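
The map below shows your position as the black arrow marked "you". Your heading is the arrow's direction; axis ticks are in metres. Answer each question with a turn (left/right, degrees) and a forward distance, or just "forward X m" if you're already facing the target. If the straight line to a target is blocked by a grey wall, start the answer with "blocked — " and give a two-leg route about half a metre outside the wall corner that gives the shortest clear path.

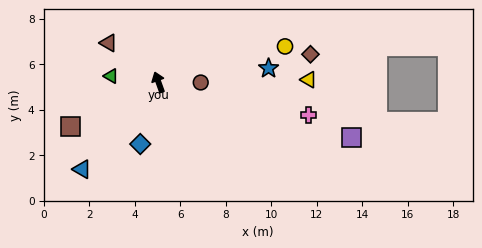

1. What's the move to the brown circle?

turn right 110°, forward 1.9 m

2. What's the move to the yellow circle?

turn right 94°, forward 5.8 m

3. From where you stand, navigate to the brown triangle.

turn left 32°, forward 2.8 m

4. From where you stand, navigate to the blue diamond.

turn left 144°, forward 2.8 m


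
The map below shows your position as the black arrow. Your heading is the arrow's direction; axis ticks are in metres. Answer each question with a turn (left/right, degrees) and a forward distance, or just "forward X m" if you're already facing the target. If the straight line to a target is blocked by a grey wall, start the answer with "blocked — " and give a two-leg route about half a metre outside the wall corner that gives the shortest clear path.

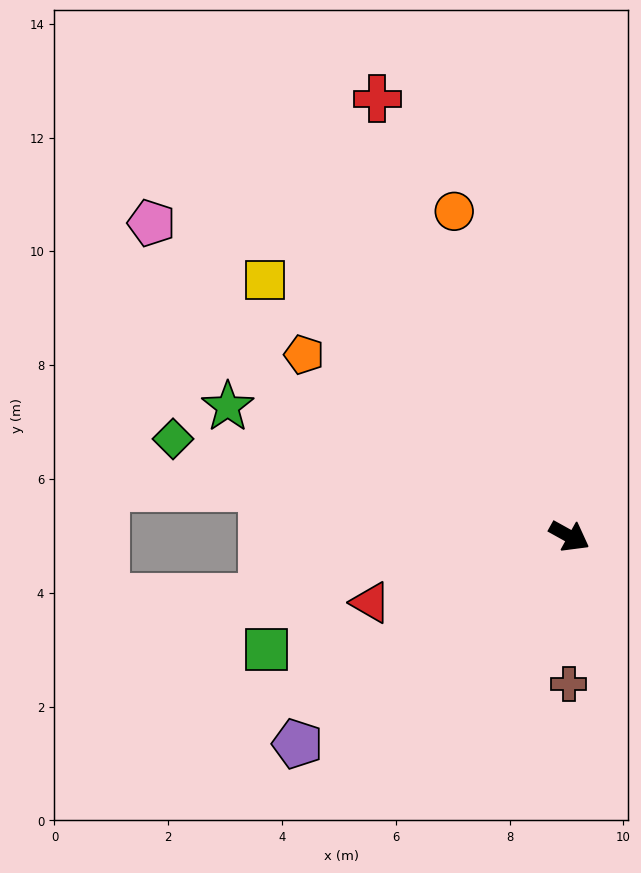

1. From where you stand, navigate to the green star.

turn right 172°, forward 6.4 m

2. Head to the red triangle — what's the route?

turn right 133°, forward 3.7 m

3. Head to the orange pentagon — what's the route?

turn left 175°, forward 5.7 m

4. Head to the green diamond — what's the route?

turn right 165°, forward 7.2 m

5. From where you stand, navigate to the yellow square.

turn left 169°, forward 7.0 m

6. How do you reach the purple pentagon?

turn right 114°, forward 6.0 m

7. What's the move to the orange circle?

turn left 139°, forward 6.1 m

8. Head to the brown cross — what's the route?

turn right 61°, forward 2.6 m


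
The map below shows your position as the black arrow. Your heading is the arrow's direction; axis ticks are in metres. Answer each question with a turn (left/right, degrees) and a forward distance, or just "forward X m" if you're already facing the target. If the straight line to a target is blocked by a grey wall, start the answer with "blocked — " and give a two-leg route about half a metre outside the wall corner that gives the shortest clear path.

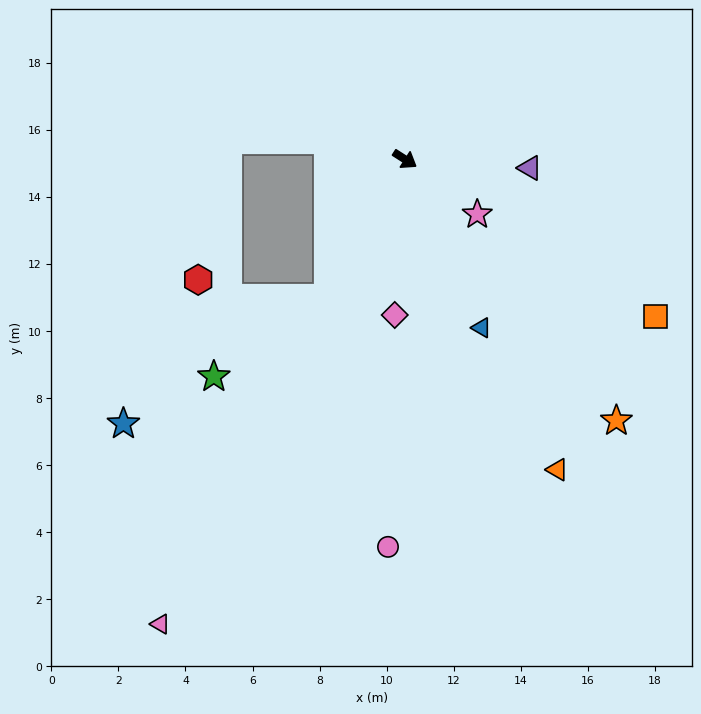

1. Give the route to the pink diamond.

turn right 61°, forward 4.7 m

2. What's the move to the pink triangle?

turn right 85°, forward 15.7 m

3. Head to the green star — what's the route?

blocked — turn right 86°, forward 4.7 m, then turn right 27°, forward 4.1 m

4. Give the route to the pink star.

turn right 5°, forward 2.7 m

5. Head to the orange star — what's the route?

turn right 18°, forward 10.0 m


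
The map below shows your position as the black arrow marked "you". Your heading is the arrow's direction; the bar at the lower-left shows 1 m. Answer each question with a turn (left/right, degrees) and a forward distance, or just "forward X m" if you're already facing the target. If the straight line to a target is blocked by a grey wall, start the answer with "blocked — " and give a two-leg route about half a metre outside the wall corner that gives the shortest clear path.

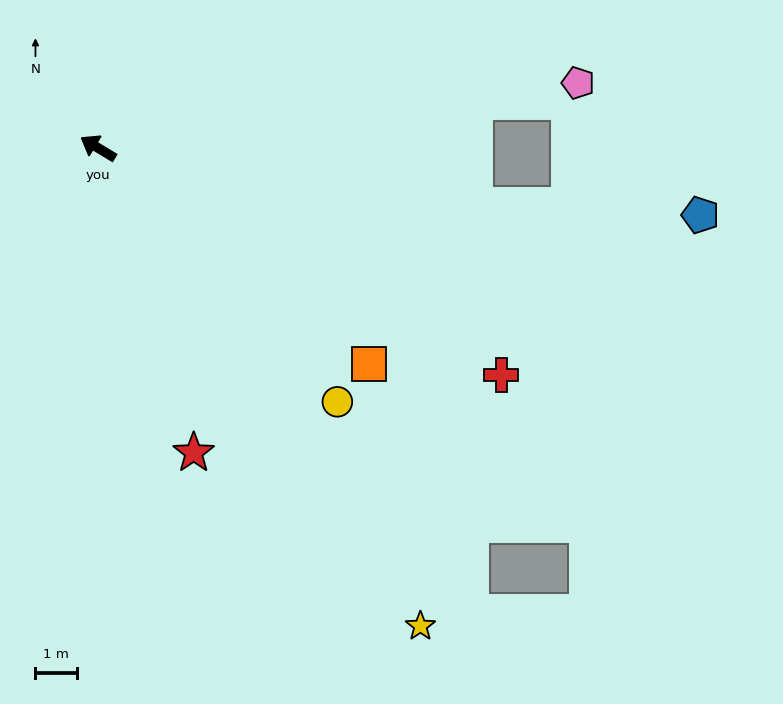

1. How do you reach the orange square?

turn left 173°, forward 8.4 m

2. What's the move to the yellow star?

turn left 155°, forward 14.0 m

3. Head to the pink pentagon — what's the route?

turn right 141°, forward 11.8 m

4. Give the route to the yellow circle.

turn left 164°, forward 8.5 m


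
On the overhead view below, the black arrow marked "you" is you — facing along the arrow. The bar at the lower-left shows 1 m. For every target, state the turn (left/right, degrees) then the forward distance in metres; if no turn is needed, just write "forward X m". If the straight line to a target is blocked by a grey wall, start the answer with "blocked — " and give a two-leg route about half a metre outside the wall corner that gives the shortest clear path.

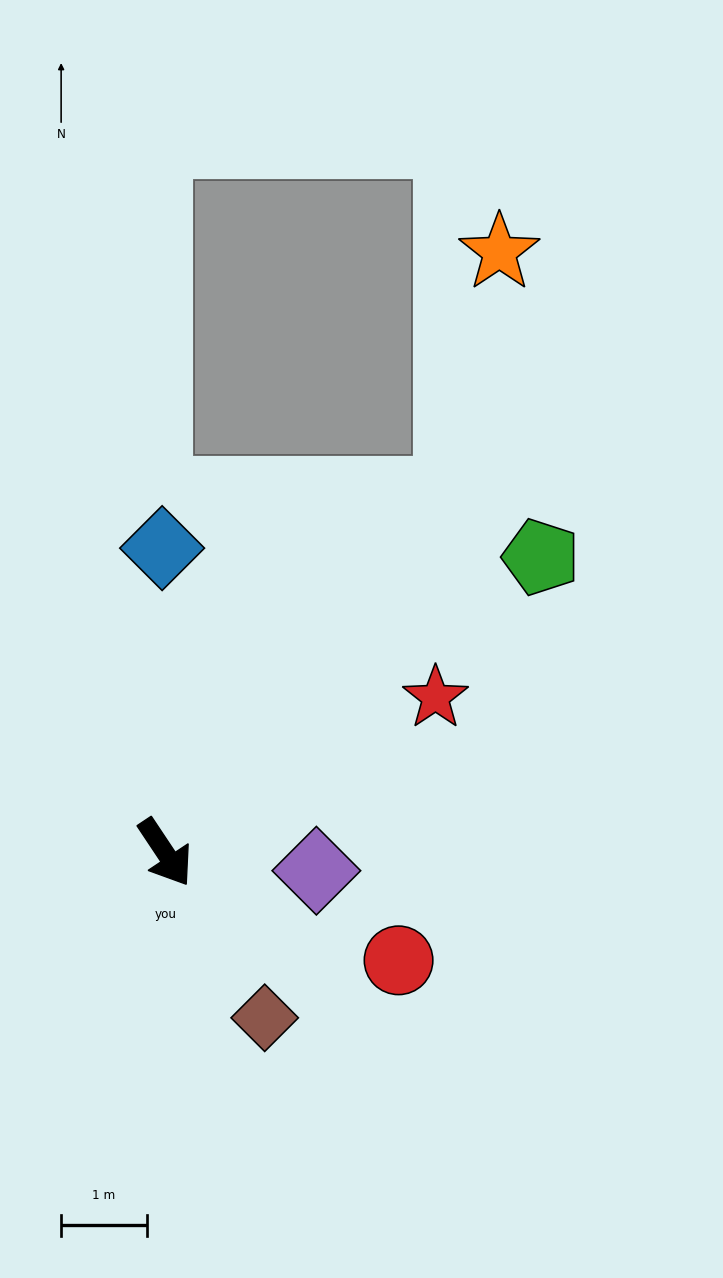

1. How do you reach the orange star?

blocked — turn left 108°, forward 5.3 m, then turn left 27°, forward 2.9 m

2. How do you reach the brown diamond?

turn right 3°, forward 2.2 m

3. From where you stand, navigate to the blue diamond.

turn left 147°, forward 3.5 m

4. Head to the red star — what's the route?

turn left 86°, forward 3.6 m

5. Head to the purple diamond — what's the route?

turn left 50°, forward 1.8 m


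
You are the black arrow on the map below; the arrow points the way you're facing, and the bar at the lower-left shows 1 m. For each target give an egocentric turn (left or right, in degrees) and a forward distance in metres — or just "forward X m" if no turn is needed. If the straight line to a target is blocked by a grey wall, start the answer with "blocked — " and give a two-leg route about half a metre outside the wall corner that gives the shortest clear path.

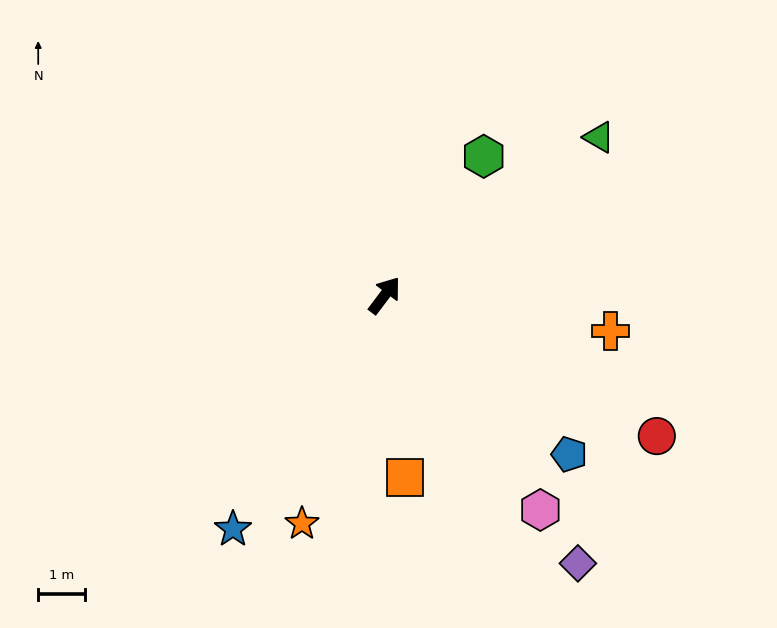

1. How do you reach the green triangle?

turn right 17°, forward 5.7 m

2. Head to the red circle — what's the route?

turn right 80°, forward 6.6 m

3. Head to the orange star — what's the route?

turn right 163°, forward 5.2 m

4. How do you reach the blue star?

turn right 176°, forward 6.0 m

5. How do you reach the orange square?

turn right 137°, forward 4.0 m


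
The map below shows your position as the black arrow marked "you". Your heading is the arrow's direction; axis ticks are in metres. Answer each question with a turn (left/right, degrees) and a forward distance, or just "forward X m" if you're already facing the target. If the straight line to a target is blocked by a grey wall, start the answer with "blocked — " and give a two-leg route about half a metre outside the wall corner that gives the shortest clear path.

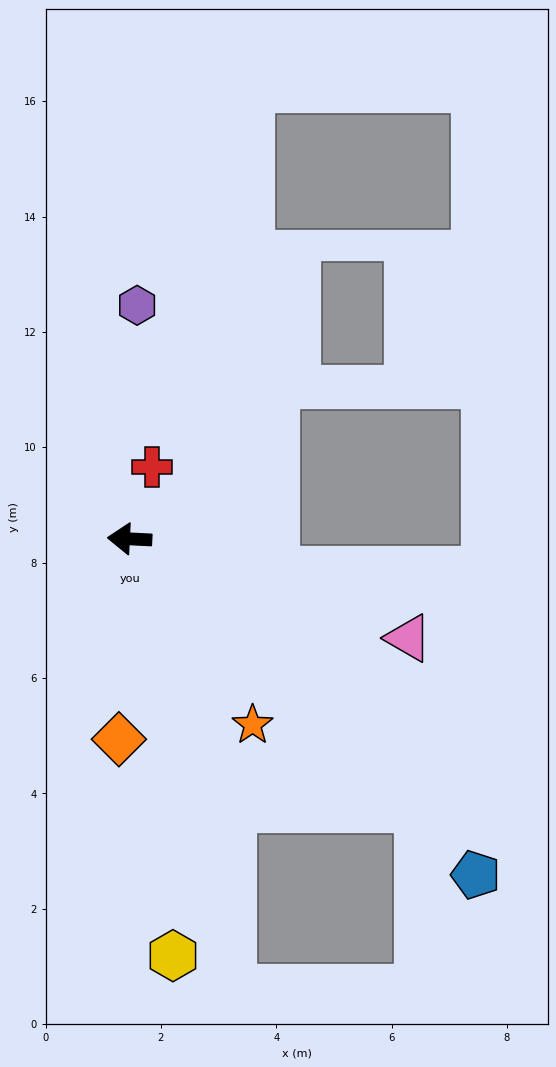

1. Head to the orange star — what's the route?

turn left 126°, forward 3.9 m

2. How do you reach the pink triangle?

turn left 163°, forward 5.1 m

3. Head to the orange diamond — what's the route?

turn left 90°, forward 3.5 m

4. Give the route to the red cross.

turn right 104°, forward 1.3 m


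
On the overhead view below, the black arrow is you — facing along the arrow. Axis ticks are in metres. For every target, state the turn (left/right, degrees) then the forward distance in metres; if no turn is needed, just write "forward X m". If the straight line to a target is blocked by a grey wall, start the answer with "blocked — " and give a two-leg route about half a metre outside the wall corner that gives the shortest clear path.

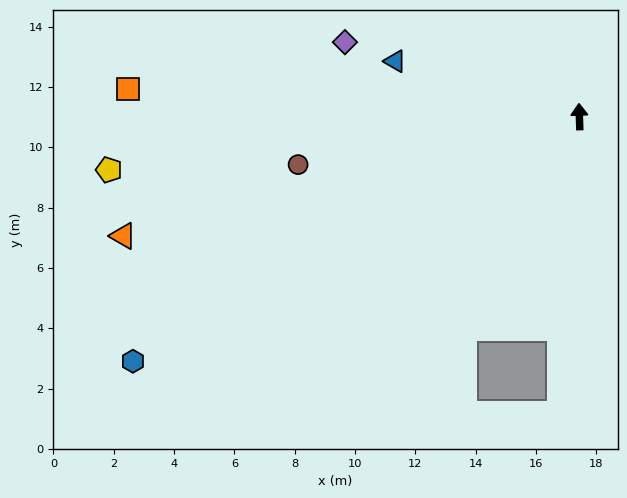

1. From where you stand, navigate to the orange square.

turn left 85°, forward 15.0 m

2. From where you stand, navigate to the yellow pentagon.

turn left 95°, forward 15.7 m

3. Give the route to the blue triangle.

turn left 71°, forward 6.4 m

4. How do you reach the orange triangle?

turn left 103°, forward 15.6 m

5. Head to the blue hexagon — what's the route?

turn left 117°, forward 16.9 m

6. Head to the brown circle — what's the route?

turn left 98°, forward 9.5 m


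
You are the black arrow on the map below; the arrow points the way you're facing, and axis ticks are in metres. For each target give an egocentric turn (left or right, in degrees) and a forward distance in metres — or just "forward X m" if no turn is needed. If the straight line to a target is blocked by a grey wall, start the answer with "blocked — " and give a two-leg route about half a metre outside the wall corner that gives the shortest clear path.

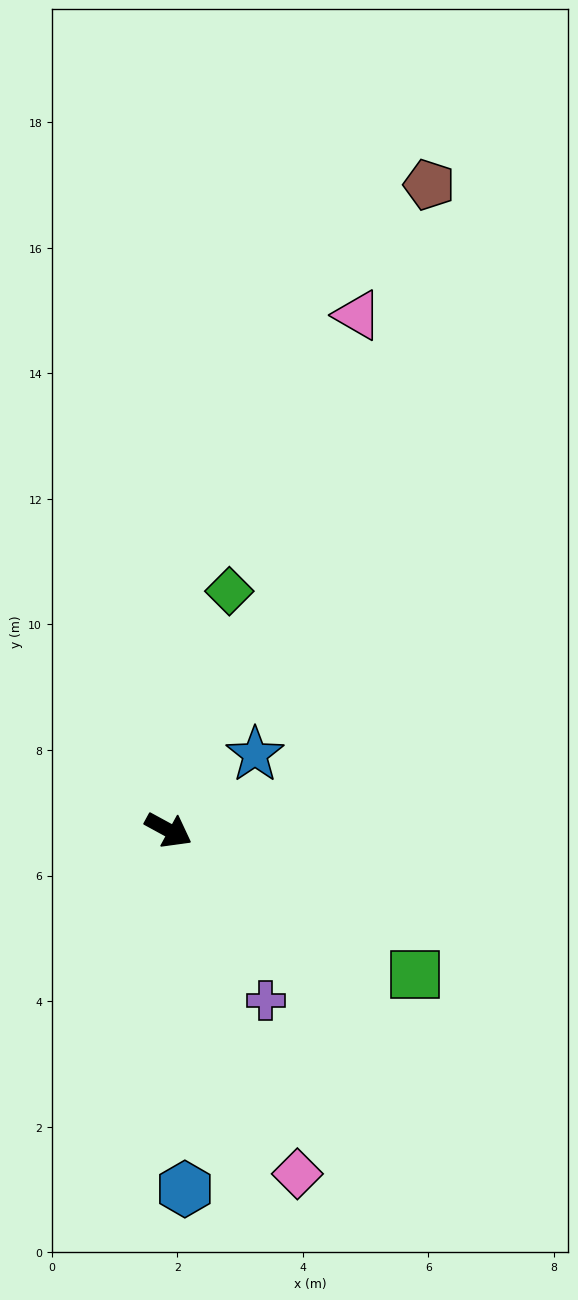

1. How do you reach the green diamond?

turn left 104°, forward 3.9 m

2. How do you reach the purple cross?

turn right 32°, forward 3.1 m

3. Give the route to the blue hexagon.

turn right 59°, forward 5.7 m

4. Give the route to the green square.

forward 4.6 m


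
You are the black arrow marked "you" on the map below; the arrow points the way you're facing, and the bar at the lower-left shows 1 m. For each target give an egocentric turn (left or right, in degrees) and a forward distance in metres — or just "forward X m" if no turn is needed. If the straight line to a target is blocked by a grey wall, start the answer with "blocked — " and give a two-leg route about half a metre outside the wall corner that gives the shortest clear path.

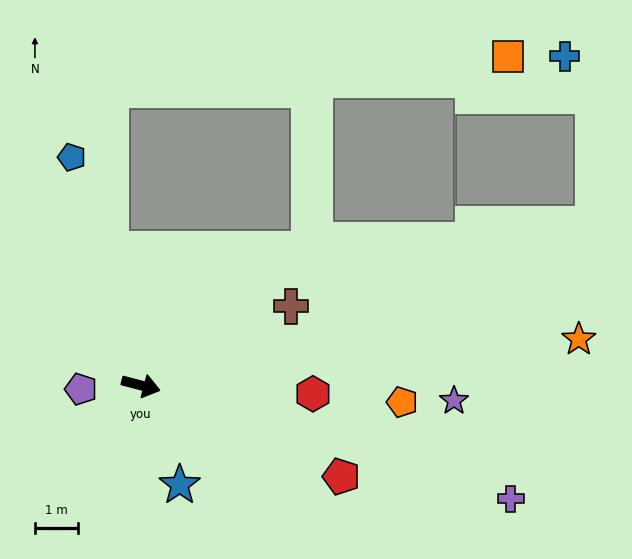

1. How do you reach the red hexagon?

turn left 12°, forward 4.0 m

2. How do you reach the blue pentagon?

turn left 122°, forward 5.6 m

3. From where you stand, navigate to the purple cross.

turn right 2°, forward 9.1 m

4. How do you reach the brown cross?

turn left 43°, forward 4.0 m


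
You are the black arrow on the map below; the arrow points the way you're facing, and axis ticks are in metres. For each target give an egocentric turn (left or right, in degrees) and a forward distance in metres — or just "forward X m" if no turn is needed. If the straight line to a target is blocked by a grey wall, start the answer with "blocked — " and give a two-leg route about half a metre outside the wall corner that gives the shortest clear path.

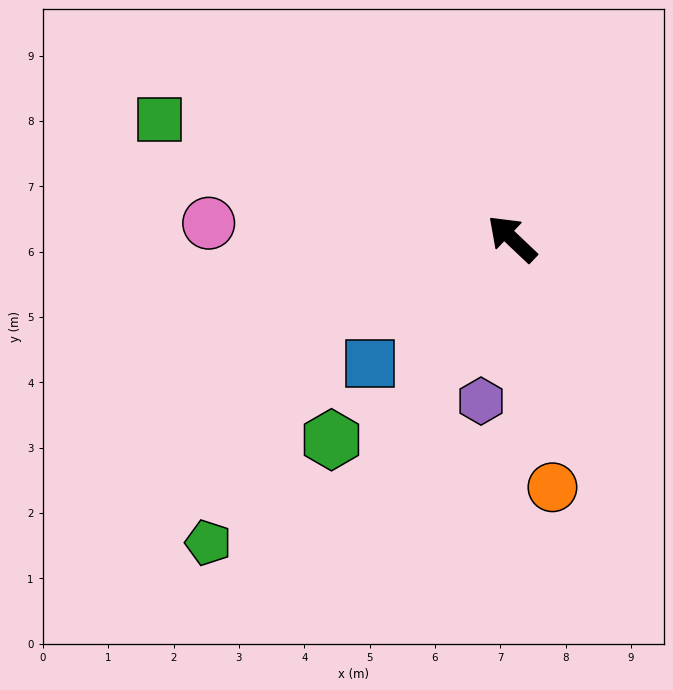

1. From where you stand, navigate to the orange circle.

turn left 143°, forward 3.9 m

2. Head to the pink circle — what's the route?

turn left 41°, forward 4.6 m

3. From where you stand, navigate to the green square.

turn left 25°, forward 5.7 m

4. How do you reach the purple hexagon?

turn left 123°, forward 2.5 m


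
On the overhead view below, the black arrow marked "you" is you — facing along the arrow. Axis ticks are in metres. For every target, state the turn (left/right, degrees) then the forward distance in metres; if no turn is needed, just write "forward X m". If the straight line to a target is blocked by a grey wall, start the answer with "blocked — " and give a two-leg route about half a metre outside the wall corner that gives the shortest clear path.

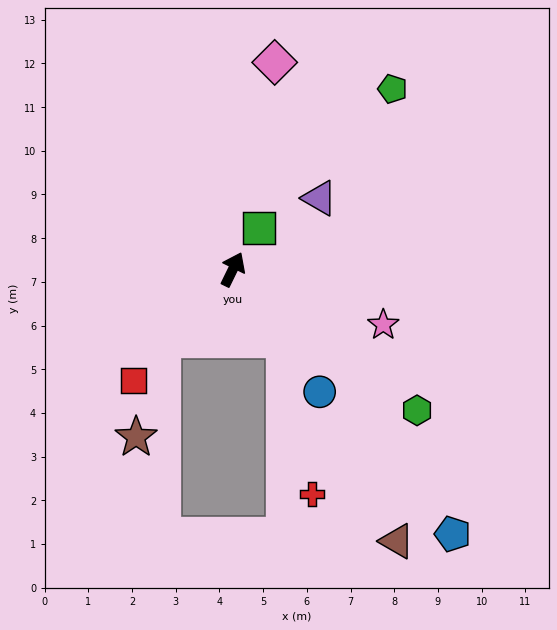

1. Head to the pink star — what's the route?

turn right 84°, forward 3.7 m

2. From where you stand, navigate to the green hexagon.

turn right 101°, forward 5.3 m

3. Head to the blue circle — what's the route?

turn right 119°, forward 3.4 m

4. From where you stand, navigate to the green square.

turn right 6°, forward 1.1 m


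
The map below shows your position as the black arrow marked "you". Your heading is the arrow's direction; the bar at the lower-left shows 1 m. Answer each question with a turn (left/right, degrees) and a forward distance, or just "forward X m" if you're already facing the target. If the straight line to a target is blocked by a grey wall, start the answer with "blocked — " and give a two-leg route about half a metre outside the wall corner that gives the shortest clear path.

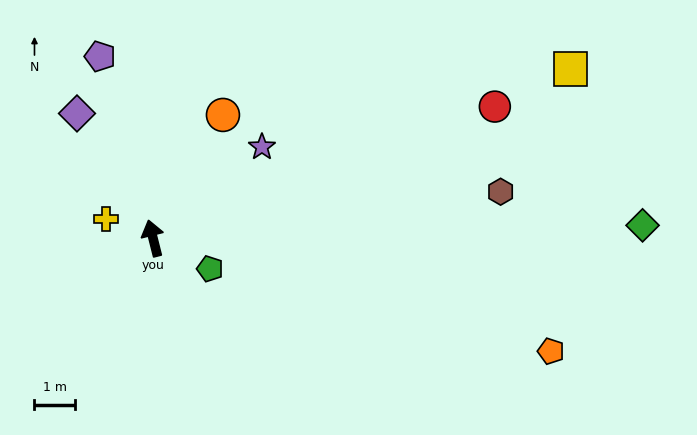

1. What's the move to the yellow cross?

turn left 54°, forward 1.2 m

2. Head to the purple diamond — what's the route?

turn left 17°, forward 3.6 m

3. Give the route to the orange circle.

turn right 44°, forward 3.5 m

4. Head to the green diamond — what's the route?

turn right 103°, forward 12.0 m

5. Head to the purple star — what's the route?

turn right 64°, forward 3.5 m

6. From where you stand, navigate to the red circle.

turn right 83°, forward 9.0 m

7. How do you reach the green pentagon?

turn right 132°, forward 1.6 m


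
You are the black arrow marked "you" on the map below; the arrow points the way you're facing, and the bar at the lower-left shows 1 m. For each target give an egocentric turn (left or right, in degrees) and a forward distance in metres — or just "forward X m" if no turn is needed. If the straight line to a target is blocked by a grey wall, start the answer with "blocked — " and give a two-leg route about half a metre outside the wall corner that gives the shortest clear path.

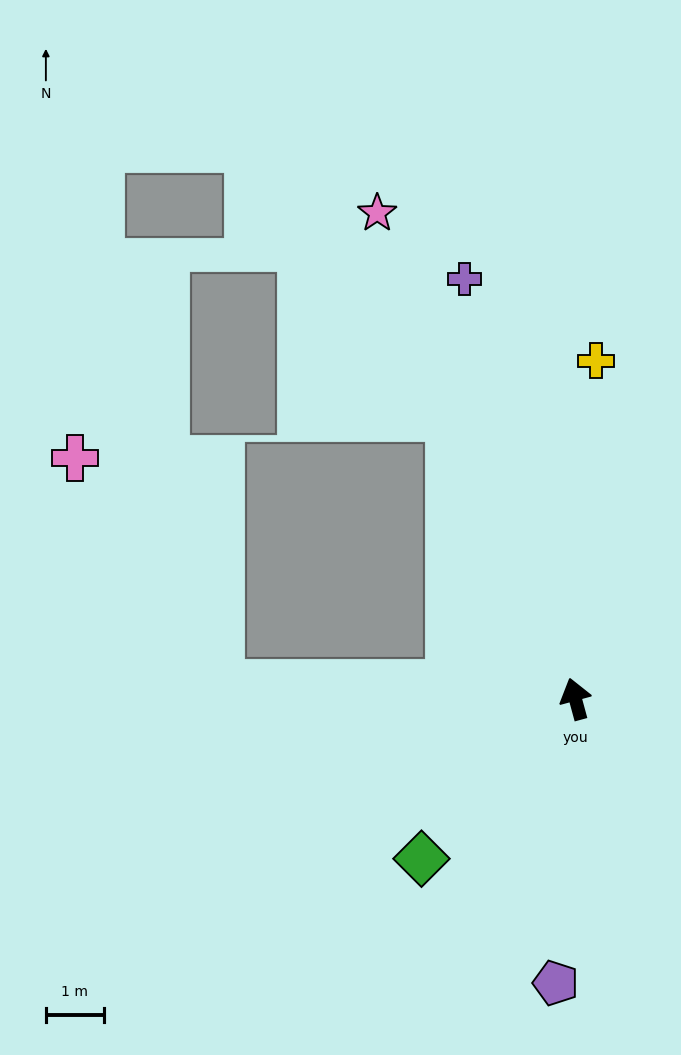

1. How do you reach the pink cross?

blocked — turn left 72°, forward 6.2 m, then turn right 55°, forward 4.6 m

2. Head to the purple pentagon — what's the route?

turn left 161°, forward 4.9 m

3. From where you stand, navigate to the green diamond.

turn left 121°, forward 3.8 m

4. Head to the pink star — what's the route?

turn left 7°, forward 9.1 m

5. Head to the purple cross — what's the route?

forward 7.5 m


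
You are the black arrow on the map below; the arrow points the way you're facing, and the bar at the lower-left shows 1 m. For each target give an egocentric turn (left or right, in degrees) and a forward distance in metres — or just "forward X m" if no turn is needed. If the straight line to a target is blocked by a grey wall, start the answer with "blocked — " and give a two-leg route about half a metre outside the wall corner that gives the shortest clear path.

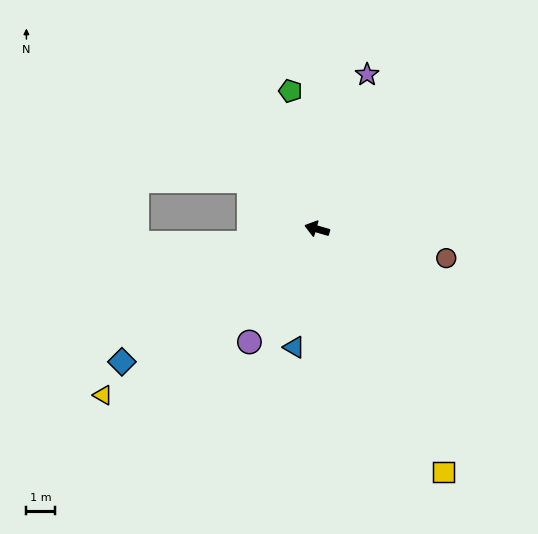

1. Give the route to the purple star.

turn right 92°, forward 5.6 m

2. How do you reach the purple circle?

turn left 75°, forward 4.5 m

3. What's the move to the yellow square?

turn left 134°, forward 9.4 m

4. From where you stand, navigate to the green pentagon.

turn right 63°, forward 4.8 m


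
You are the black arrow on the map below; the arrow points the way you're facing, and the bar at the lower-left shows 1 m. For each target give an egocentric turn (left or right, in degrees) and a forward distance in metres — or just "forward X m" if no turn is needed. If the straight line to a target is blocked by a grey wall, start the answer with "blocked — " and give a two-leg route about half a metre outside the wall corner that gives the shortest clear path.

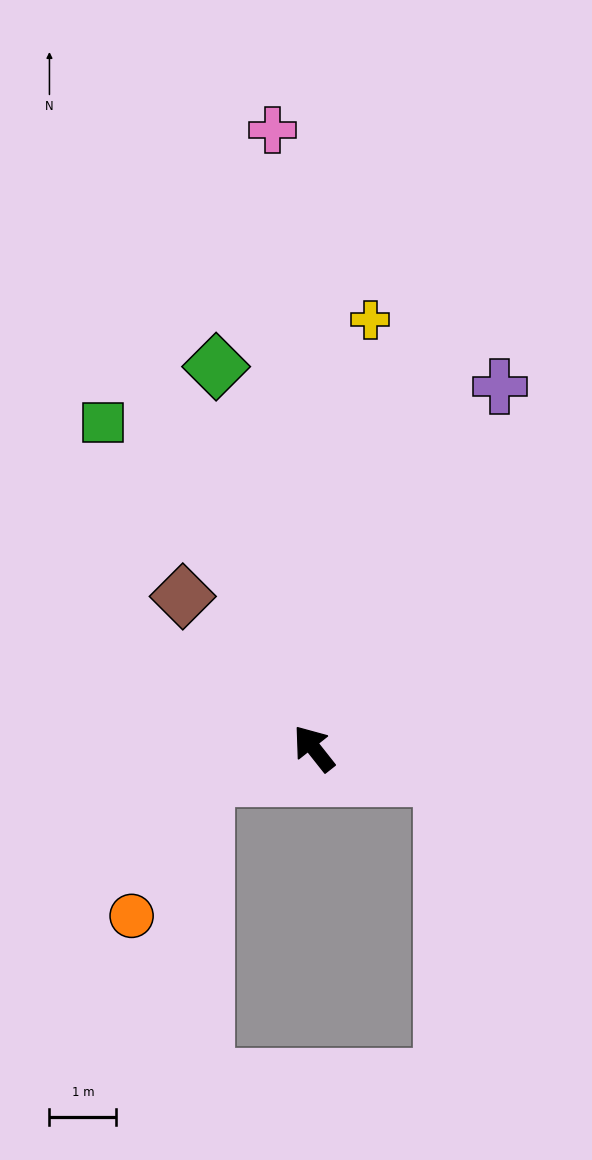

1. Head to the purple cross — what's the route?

turn right 66°, forward 6.1 m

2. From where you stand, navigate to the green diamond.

turn right 24°, forward 5.9 m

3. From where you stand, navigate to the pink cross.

turn right 35°, forward 9.3 m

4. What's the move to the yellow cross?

turn right 46°, forward 6.5 m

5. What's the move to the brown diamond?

turn left 2°, forward 3.0 m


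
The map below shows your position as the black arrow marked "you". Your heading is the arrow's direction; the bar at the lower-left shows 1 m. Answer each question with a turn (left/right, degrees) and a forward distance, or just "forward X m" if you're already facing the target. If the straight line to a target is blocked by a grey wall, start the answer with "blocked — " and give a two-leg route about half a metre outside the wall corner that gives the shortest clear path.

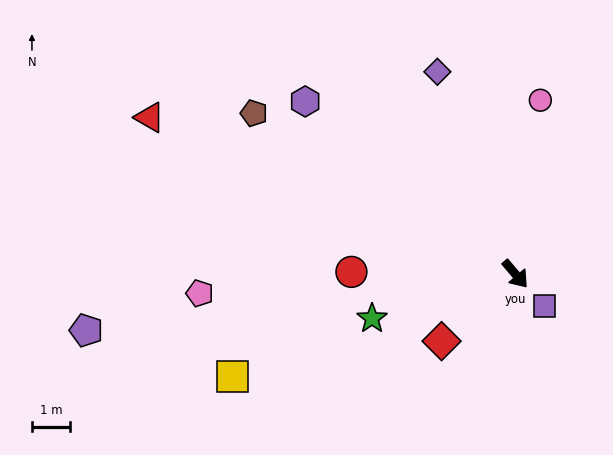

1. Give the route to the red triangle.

turn right 153°, forward 10.5 m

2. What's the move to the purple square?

turn left 2°, forward 1.2 m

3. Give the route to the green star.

turn right 113°, forward 4.0 m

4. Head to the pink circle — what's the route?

turn left 132°, forward 4.7 m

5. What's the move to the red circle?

turn right 131°, forward 4.3 m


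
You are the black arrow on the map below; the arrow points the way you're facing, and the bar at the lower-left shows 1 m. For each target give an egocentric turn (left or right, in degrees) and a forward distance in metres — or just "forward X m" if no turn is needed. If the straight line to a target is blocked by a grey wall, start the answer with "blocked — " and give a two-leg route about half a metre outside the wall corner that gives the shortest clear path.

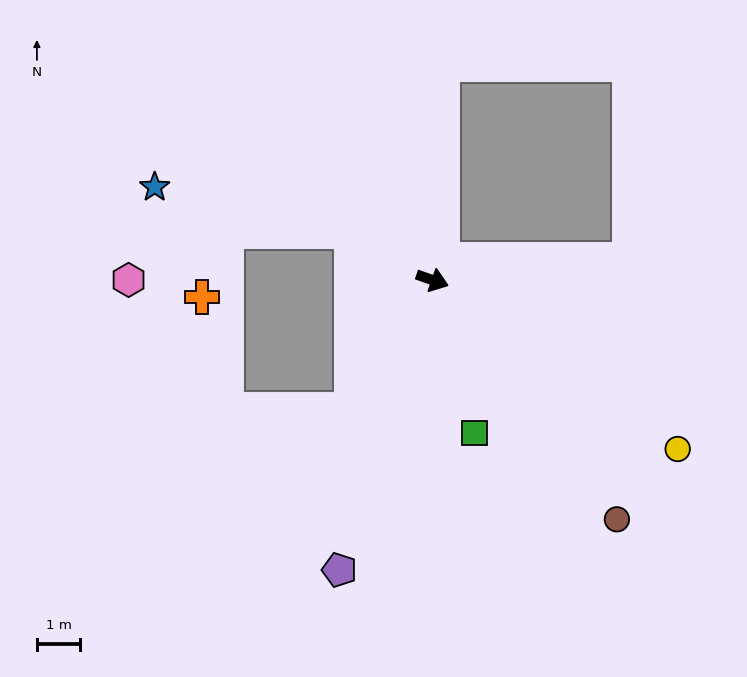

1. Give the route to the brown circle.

turn right 33°, forward 6.9 m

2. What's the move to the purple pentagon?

turn right 88°, forward 7.0 m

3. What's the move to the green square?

turn right 55°, forward 3.7 m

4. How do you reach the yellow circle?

turn right 15°, forward 6.8 m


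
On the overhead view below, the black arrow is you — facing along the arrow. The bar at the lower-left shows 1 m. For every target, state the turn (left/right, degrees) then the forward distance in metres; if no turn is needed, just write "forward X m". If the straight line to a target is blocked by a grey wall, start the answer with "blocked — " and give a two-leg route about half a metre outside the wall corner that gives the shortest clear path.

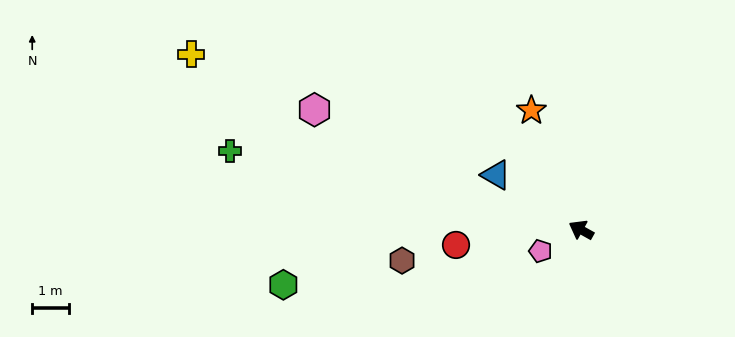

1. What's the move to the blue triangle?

turn right 4°, forward 2.8 m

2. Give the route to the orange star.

turn right 38°, forward 3.5 m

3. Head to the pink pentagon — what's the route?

turn left 57°, forward 1.2 m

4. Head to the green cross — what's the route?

turn left 16°, forward 9.8 m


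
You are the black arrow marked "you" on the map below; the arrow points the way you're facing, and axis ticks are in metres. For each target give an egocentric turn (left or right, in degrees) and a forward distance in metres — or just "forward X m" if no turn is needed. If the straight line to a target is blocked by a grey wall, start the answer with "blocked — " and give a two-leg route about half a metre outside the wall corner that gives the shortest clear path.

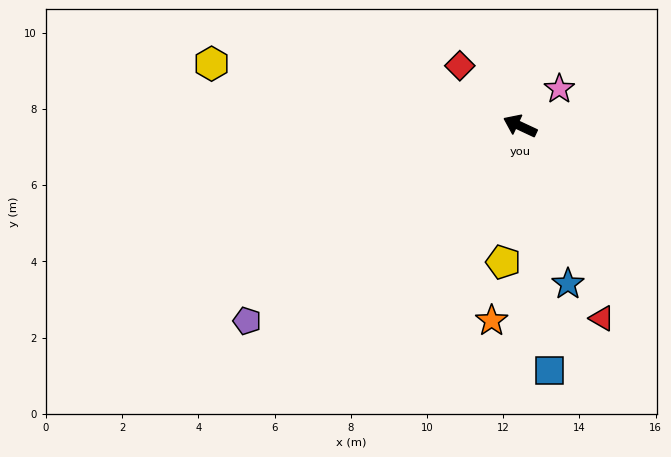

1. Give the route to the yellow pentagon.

turn left 108°, forward 3.6 m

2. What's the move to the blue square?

turn left 122°, forward 6.5 m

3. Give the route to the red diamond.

turn right 20°, forward 2.2 m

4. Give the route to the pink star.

turn right 112°, forward 1.4 m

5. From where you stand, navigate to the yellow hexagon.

turn left 14°, forward 8.3 m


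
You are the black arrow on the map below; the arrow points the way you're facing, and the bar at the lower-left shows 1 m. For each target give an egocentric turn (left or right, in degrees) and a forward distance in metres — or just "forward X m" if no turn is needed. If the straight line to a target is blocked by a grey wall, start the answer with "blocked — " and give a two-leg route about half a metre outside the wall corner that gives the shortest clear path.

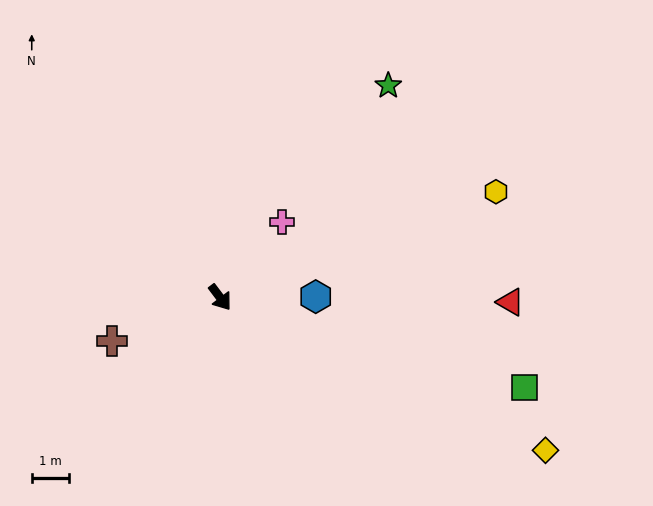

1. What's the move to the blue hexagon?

turn left 53°, forward 2.6 m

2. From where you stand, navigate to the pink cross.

turn left 104°, forward 2.6 m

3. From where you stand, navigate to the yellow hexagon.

turn left 74°, forward 7.9 m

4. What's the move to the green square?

turn left 36°, forward 8.5 m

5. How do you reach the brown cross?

turn right 105°, forward 3.1 m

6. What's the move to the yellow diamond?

turn left 28°, forward 9.7 m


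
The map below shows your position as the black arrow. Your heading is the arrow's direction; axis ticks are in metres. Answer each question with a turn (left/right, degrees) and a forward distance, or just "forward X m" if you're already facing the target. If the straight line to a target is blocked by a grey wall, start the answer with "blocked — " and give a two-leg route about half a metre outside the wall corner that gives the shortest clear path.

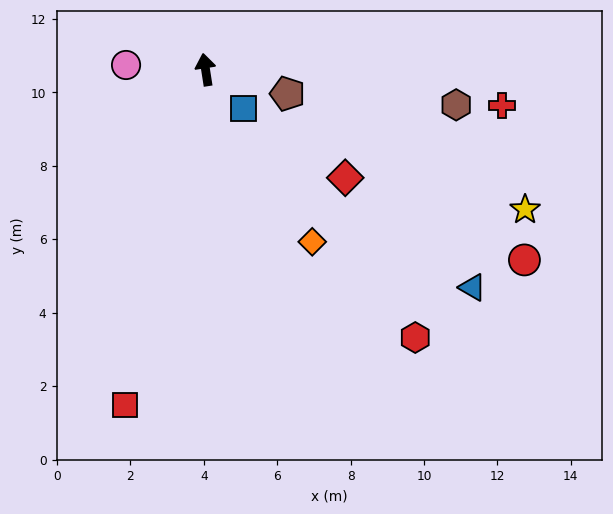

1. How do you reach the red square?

turn left 158°, forward 9.4 m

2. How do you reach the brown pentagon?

turn right 115°, forward 2.3 m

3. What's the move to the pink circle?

turn left 78°, forward 2.2 m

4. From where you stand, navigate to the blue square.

turn right 145°, forward 1.5 m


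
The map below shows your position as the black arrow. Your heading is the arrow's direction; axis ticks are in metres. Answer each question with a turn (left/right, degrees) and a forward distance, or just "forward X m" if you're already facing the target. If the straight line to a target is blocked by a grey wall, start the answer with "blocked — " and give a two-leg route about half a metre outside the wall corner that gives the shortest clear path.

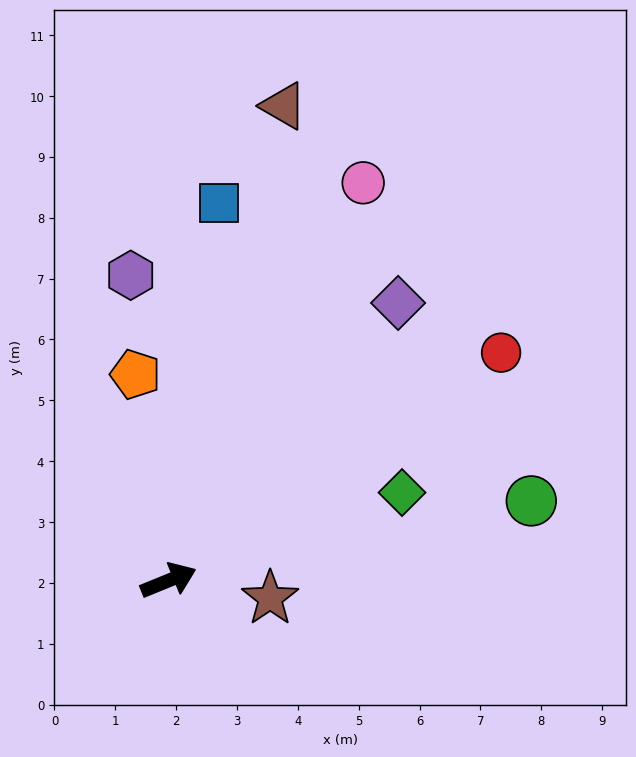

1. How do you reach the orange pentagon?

turn left 77°, forward 3.4 m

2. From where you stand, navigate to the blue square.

turn left 60°, forward 6.3 m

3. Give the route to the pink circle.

turn left 42°, forward 7.3 m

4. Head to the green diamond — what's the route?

forward 4.1 m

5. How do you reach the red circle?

turn left 12°, forward 6.6 m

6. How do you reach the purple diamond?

turn left 28°, forward 5.9 m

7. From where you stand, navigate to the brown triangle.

turn left 54°, forward 8.0 m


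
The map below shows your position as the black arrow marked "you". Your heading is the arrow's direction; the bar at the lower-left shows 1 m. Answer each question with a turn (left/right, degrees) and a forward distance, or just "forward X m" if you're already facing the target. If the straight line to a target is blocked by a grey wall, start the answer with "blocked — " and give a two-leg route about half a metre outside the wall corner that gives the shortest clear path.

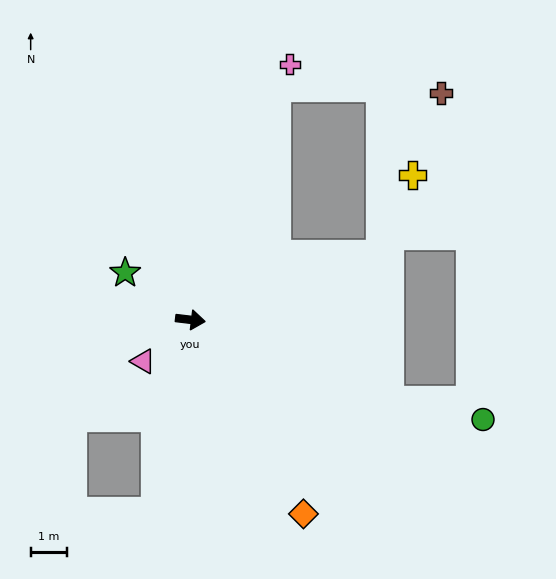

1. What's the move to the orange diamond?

turn right 53°, forward 6.2 m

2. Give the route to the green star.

turn left 151°, forward 2.2 m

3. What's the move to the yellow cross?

blocked — turn left 25°, forward 5.6 m, then turn left 51°, forward 2.4 m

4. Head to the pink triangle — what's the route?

turn right 132°, forward 1.7 m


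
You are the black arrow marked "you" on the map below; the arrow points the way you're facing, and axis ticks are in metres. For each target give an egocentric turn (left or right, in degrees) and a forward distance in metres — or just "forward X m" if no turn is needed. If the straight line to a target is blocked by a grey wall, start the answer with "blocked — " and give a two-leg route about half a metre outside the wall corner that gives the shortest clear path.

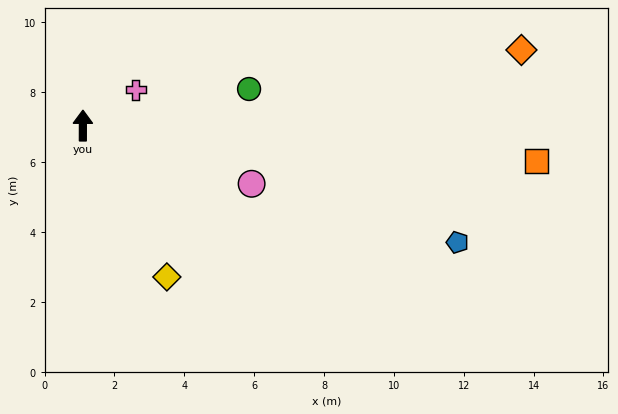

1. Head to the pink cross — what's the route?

turn right 56°, forward 1.8 m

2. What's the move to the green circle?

turn right 77°, forward 4.9 m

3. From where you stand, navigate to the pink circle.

turn right 109°, forward 5.1 m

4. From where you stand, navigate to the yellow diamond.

turn right 151°, forward 5.0 m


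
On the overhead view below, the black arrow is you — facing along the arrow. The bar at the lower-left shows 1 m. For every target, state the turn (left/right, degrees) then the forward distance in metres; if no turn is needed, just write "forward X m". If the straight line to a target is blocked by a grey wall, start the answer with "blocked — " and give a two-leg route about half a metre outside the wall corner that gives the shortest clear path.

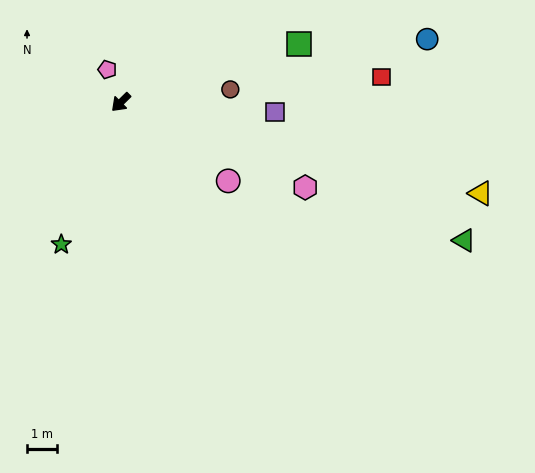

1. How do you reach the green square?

turn left 154°, forward 6.3 m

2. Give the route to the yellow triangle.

turn left 121°, forward 12.5 m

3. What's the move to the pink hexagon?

turn left 111°, forward 6.9 m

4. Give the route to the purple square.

turn left 132°, forward 5.2 m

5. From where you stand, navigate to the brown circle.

turn left 142°, forward 3.7 m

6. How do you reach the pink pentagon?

turn right 112°, forward 1.2 m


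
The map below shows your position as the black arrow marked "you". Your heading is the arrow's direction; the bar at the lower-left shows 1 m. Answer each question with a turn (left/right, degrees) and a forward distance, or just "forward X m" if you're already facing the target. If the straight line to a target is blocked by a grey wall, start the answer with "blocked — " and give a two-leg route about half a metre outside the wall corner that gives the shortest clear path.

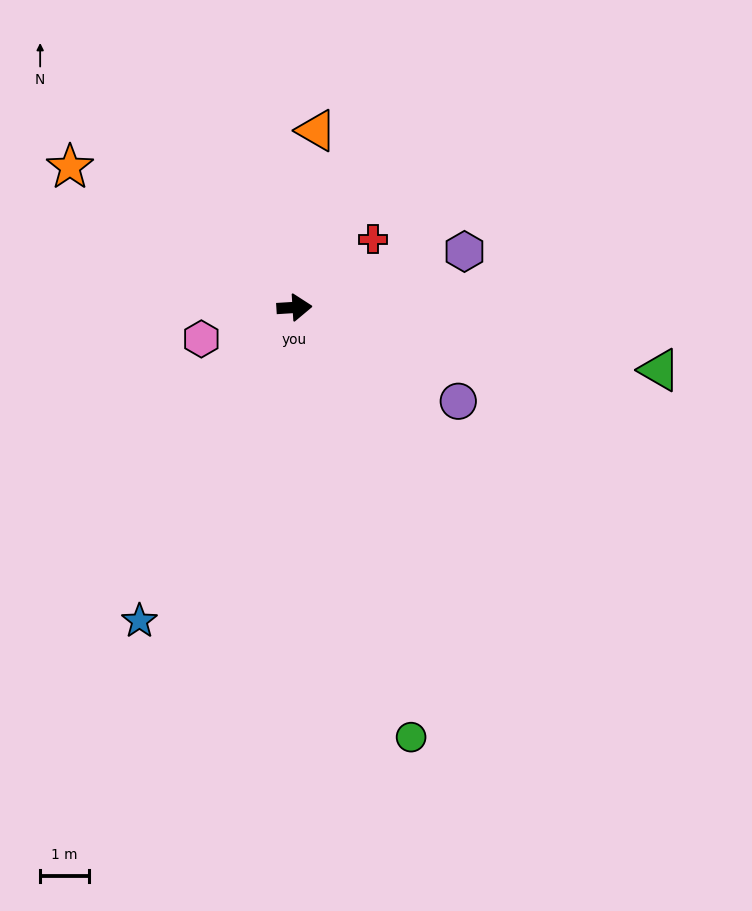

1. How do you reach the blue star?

turn right 120°, forward 7.2 m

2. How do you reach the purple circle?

turn right 33°, forward 3.9 m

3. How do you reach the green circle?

turn right 78°, forward 9.2 m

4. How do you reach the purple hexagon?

turn left 15°, forward 3.7 m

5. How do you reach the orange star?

turn left 144°, forward 5.4 m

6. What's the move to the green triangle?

turn right 13°, forward 7.6 m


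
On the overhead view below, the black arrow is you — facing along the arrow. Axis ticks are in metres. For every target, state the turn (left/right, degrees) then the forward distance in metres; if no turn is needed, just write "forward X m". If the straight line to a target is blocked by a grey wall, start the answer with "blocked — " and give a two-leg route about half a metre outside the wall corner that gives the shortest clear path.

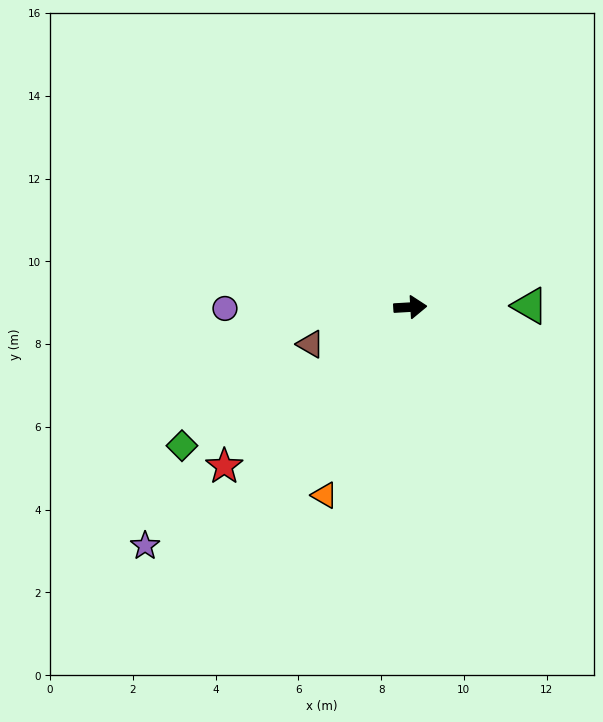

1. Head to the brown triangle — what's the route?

turn right 163°, forward 2.6 m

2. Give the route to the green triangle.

turn right 3°, forward 2.9 m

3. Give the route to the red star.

turn right 143°, forward 5.9 m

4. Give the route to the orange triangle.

turn right 118°, forward 5.0 m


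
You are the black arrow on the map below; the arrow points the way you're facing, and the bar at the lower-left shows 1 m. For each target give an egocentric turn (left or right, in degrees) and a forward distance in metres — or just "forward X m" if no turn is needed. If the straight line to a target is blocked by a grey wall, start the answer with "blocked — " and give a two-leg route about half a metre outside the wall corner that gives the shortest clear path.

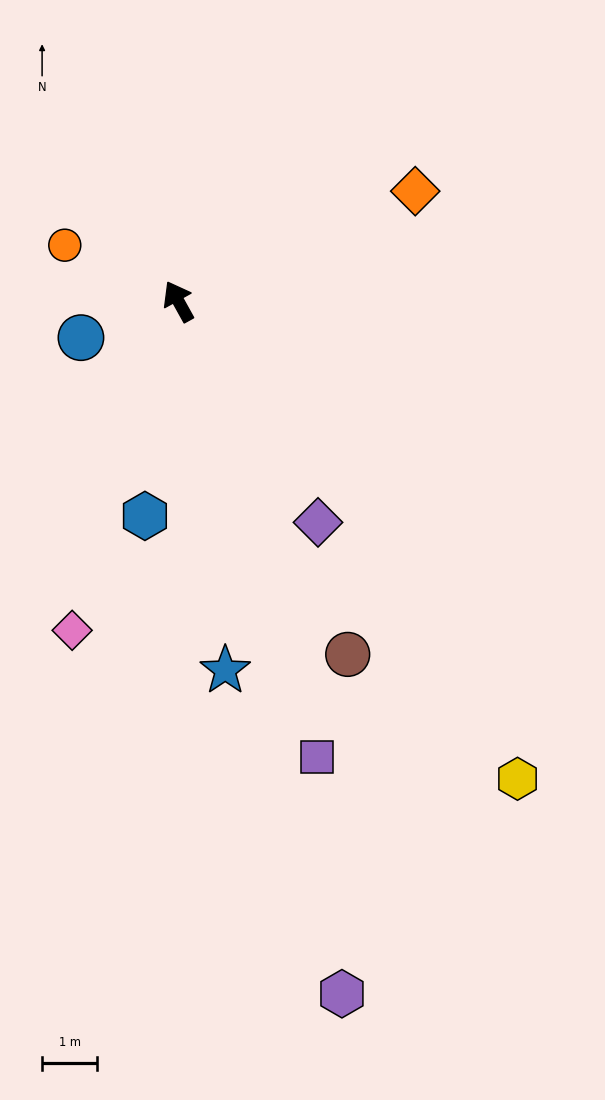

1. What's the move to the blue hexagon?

turn left 142°, forward 4.0 m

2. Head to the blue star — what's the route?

turn left 158°, forward 6.8 m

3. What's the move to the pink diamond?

turn left 133°, forward 6.3 m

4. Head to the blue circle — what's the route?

turn left 81°, forward 1.9 m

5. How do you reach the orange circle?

turn left 35°, forward 2.3 m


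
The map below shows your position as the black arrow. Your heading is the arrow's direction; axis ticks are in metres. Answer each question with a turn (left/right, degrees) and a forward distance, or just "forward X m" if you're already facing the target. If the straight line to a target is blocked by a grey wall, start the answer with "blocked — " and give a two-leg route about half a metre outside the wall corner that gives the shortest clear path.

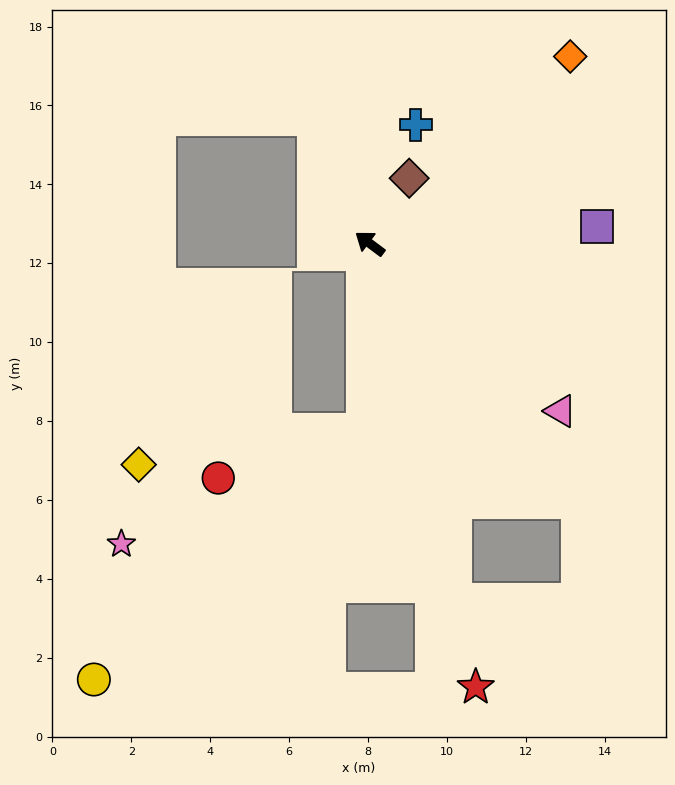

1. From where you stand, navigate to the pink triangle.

turn left 175°, forward 6.4 m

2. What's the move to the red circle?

blocked — turn left 125°, forward 4.7 m, then turn right 70°, forward 3.9 m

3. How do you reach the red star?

turn left 140°, forward 11.6 m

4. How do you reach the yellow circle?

blocked — turn left 125°, forward 4.7 m, then turn right 45°, forward 9.3 m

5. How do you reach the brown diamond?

turn right 84°, forward 1.9 m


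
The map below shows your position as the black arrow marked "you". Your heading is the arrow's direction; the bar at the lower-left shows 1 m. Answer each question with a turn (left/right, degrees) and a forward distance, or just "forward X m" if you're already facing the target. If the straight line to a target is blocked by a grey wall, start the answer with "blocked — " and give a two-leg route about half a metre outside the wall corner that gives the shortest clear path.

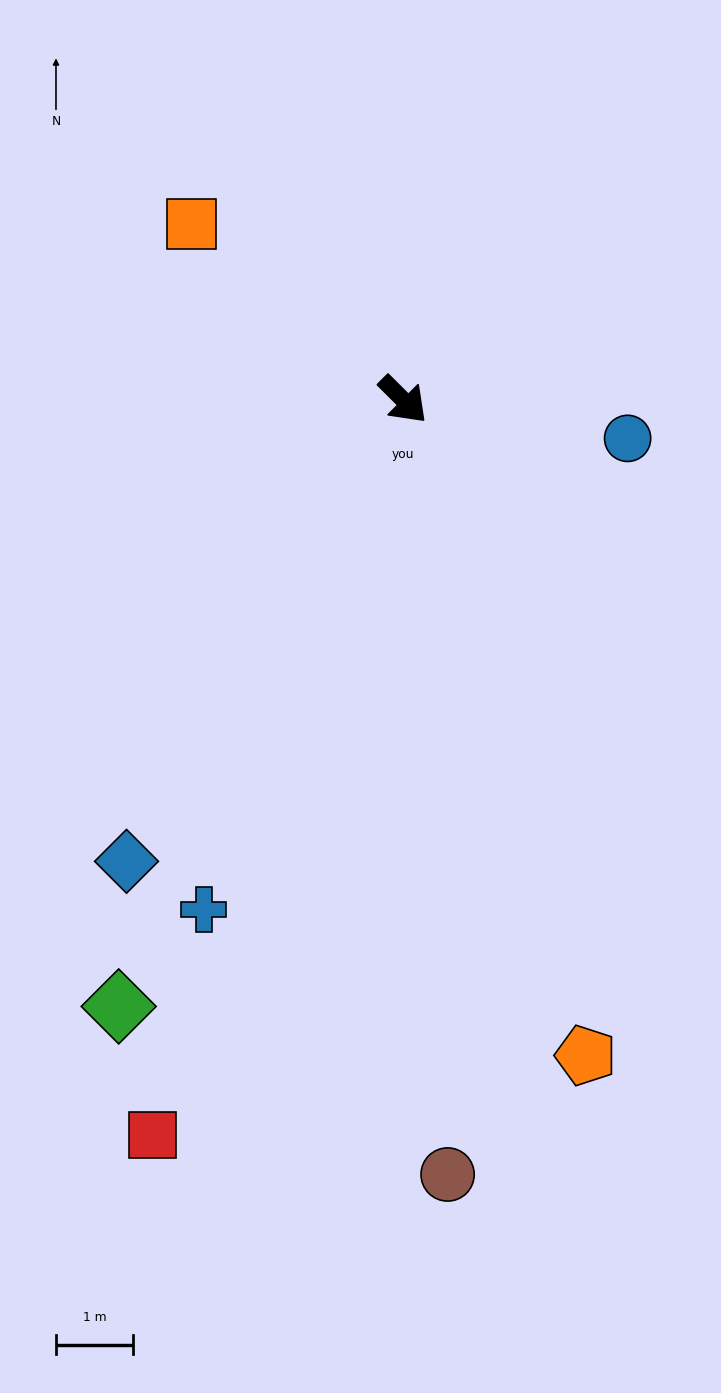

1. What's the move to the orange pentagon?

turn right 30°, forward 8.8 m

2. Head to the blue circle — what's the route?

turn left 35°, forward 3.0 m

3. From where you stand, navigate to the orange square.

turn right 175°, forward 3.6 m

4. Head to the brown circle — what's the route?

turn right 42°, forward 10.1 m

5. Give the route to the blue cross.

turn right 66°, forward 7.1 m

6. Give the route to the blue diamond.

turn right 76°, forward 7.0 m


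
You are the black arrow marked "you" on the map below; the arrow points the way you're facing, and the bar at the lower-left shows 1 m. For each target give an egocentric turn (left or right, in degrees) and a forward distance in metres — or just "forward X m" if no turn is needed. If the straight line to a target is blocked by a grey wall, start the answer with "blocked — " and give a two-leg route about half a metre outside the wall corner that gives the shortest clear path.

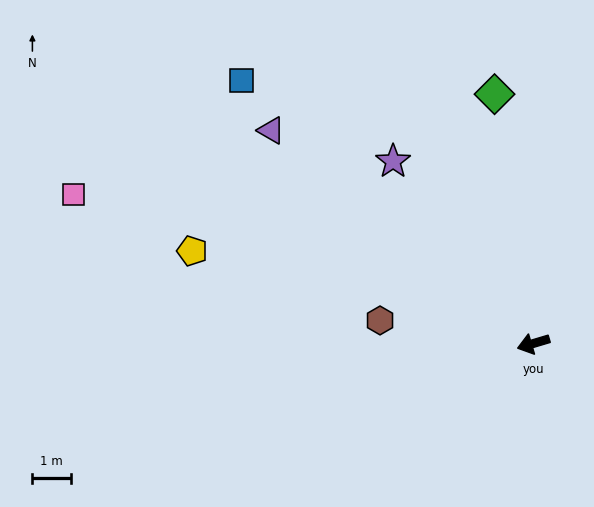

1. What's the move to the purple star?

turn right 69°, forward 6.0 m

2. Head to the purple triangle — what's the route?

turn right 56°, forward 8.8 m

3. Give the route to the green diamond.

turn right 98°, forward 6.6 m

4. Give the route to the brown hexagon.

turn right 25°, forward 4.0 m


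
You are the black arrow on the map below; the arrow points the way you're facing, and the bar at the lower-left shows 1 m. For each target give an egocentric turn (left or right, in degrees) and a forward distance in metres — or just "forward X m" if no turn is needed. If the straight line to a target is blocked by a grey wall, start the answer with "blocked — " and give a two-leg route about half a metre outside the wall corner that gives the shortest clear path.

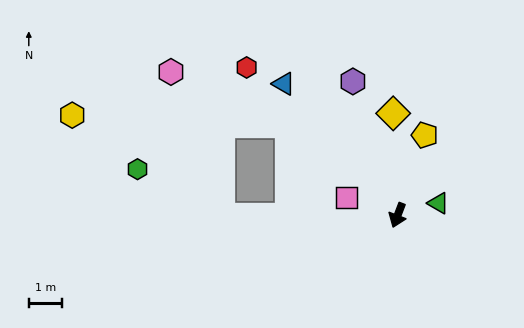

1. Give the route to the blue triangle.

turn right 118°, forward 5.2 m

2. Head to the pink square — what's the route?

turn right 89°, forward 1.6 m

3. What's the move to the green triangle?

turn left 128°, forward 1.3 m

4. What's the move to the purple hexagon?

turn right 141°, forward 4.2 m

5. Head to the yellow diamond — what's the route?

turn right 157°, forward 3.1 m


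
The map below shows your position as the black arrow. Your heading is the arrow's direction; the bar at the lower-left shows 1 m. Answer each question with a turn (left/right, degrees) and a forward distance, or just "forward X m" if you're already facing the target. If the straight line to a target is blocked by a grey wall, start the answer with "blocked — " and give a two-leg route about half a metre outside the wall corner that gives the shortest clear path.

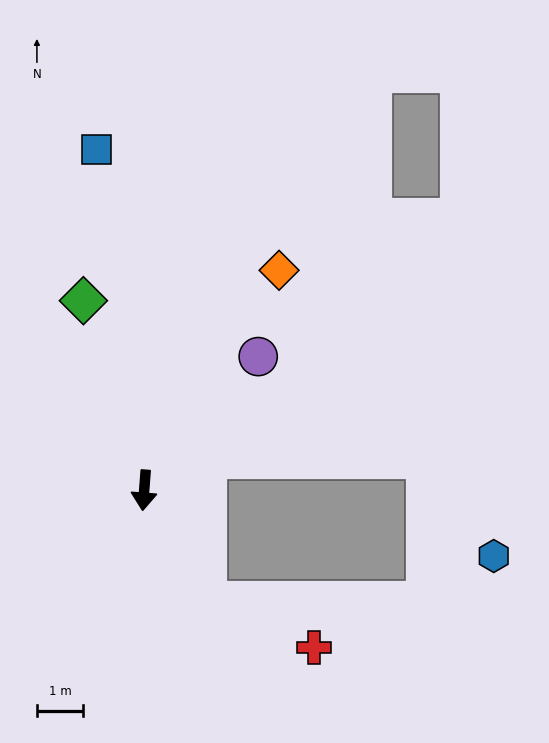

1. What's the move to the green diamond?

turn right 158°, forward 4.3 m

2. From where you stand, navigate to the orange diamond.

turn left 153°, forward 5.6 m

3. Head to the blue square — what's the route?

turn right 168°, forward 7.5 m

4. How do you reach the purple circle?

turn left 144°, forward 3.8 m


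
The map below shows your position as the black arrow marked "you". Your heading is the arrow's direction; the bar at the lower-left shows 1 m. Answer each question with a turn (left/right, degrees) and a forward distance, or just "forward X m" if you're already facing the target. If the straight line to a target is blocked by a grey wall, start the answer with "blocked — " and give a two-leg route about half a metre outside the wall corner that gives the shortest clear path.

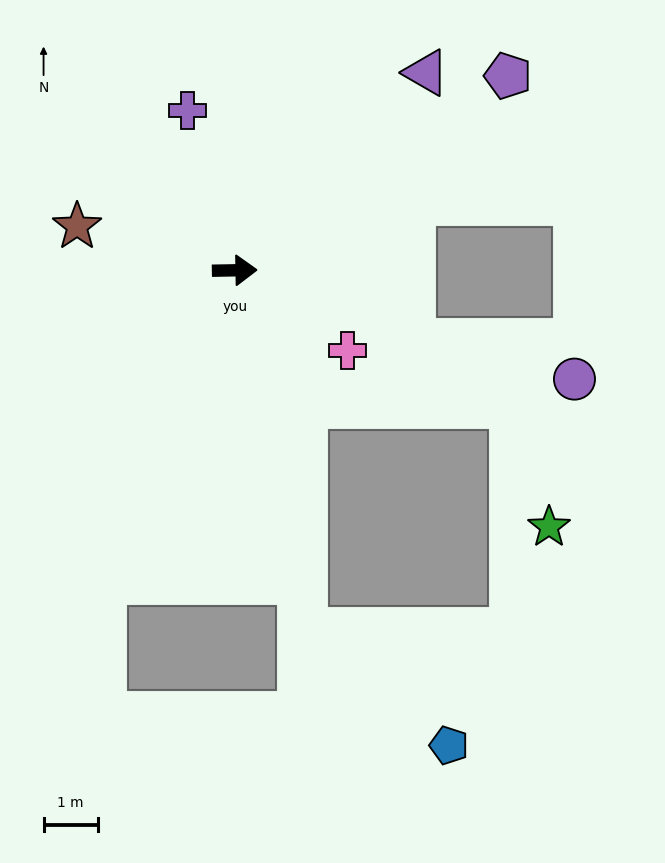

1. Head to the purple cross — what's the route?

turn left 105°, forward 3.1 m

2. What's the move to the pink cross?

turn right 36°, forward 2.6 m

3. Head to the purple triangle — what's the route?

turn left 45°, forward 5.1 m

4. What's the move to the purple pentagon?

turn left 34°, forward 6.2 m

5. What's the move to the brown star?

turn left 163°, forward 3.0 m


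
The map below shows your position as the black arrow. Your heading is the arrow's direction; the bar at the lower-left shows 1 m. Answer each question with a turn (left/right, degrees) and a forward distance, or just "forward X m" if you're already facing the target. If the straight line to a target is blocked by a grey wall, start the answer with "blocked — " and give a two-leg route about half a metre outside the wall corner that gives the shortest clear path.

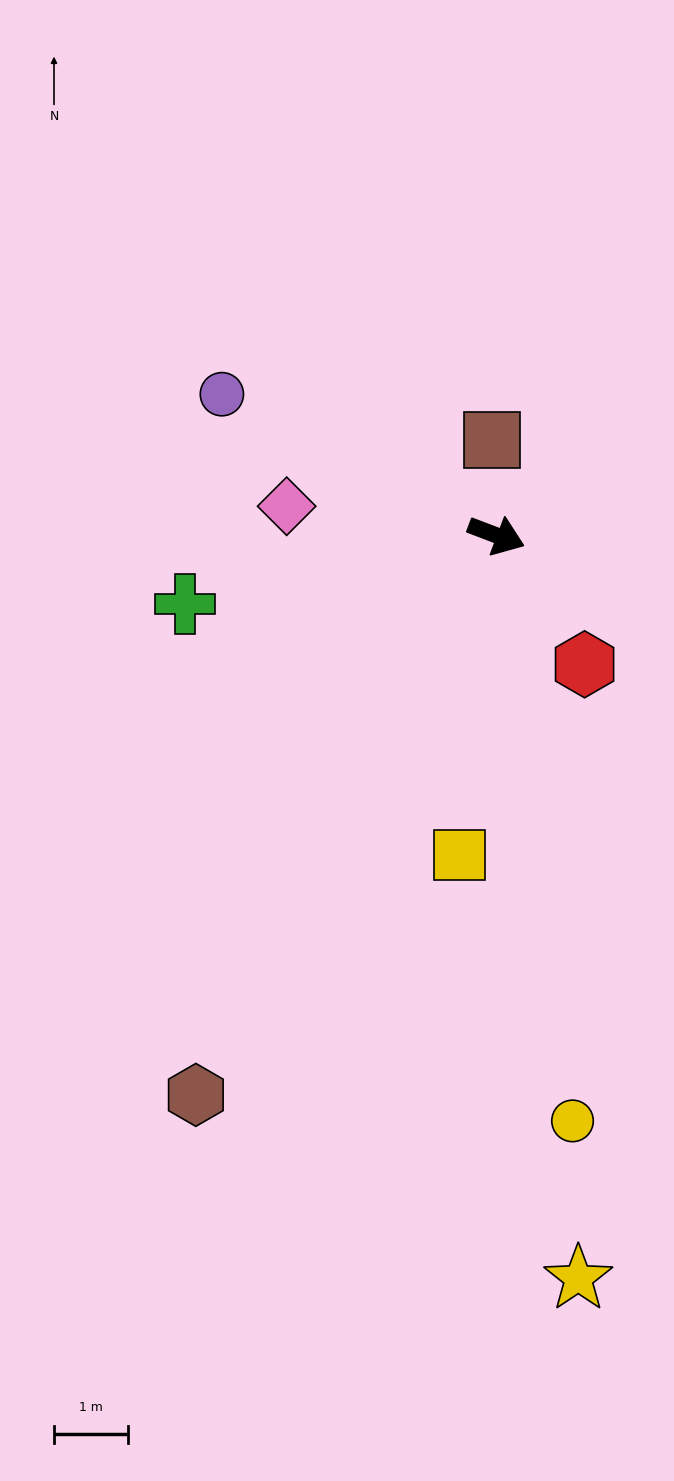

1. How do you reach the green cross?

turn right 147°, forward 4.3 m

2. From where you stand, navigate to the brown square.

turn left 113°, forward 1.3 m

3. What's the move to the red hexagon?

turn right 35°, forward 2.1 m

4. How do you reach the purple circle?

turn left 174°, forward 4.2 m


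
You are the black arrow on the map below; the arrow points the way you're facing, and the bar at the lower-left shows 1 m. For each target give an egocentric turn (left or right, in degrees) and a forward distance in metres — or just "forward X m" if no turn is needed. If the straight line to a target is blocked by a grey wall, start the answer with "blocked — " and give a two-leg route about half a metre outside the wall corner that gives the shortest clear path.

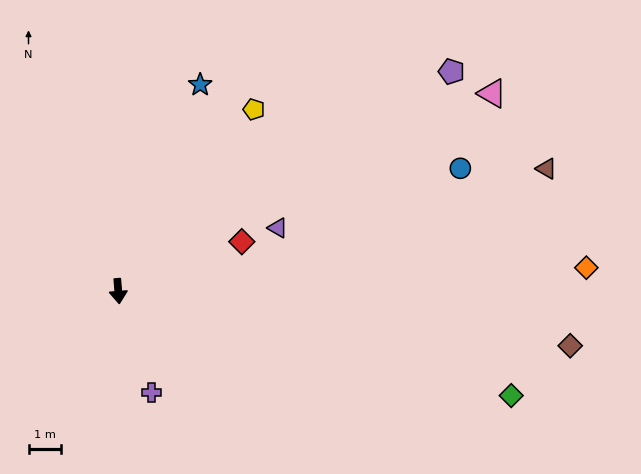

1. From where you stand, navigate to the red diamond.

turn left 107°, forward 4.1 m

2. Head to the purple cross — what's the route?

turn left 14°, forward 3.3 m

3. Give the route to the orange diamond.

turn left 88°, forward 14.5 m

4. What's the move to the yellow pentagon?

turn left 139°, forward 7.0 m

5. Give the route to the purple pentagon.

turn left 119°, forward 12.4 m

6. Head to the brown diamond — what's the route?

turn left 78°, forward 14.1 m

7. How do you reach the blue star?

turn left 154°, forward 6.9 m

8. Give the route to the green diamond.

turn left 70°, forward 12.6 m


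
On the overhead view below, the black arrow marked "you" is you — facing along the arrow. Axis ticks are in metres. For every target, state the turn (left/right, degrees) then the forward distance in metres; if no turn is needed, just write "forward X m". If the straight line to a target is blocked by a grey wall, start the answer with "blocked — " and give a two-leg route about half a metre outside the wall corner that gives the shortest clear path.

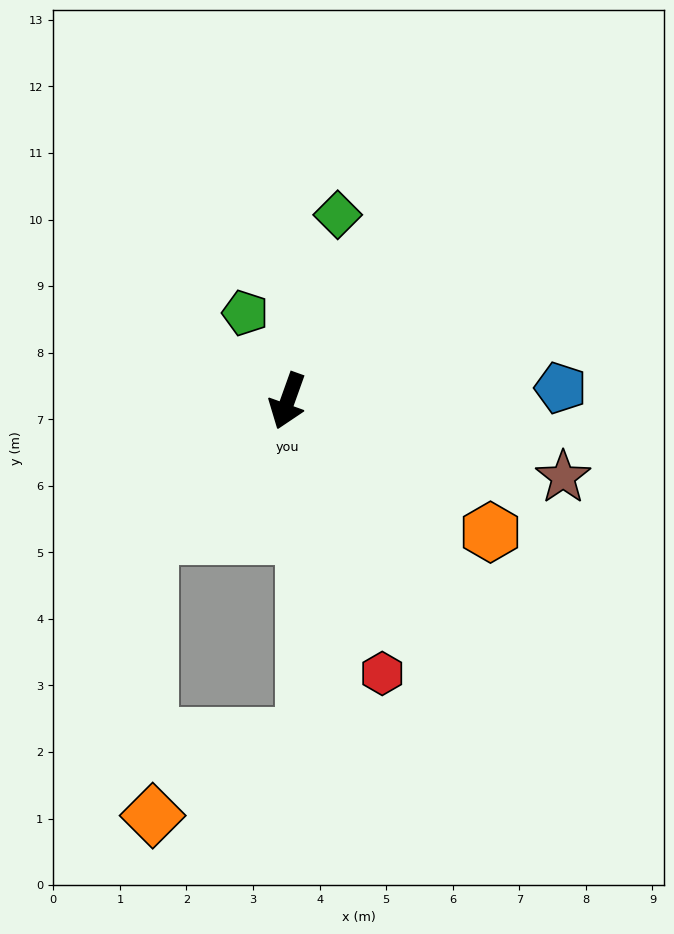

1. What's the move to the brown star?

turn left 94°, forward 4.3 m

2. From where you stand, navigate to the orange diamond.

blocked — turn right 26°, forward 2.9 m, then turn left 46°, forward 4.2 m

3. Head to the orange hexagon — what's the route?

turn left 77°, forward 3.6 m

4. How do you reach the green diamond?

turn right 175°, forward 2.9 m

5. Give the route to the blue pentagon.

turn left 112°, forward 4.1 m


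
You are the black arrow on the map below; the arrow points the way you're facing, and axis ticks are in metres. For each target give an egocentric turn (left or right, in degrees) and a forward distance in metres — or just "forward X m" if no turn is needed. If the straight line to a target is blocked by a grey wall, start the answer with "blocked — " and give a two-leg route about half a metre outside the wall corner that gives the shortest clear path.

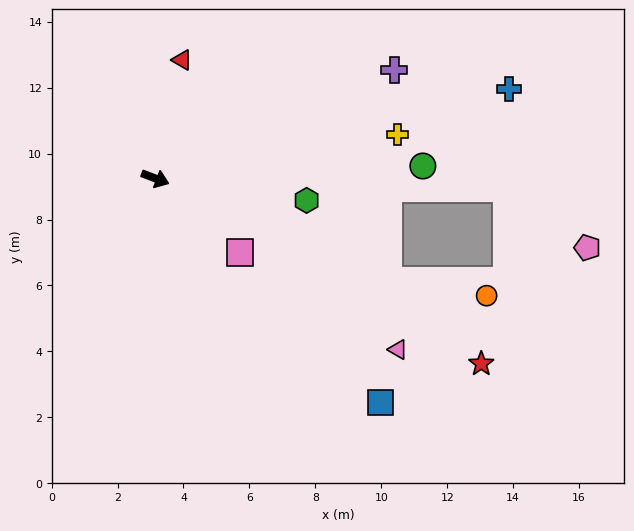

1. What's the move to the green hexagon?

turn left 13°, forward 4.6 m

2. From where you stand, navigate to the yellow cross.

turn left 31°, forward 7.5 m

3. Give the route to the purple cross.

turn left 45°, forward 8.0 m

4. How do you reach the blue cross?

turn left 35°, forward 11.1 m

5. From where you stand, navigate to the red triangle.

turn left 98°, forward 3.7 m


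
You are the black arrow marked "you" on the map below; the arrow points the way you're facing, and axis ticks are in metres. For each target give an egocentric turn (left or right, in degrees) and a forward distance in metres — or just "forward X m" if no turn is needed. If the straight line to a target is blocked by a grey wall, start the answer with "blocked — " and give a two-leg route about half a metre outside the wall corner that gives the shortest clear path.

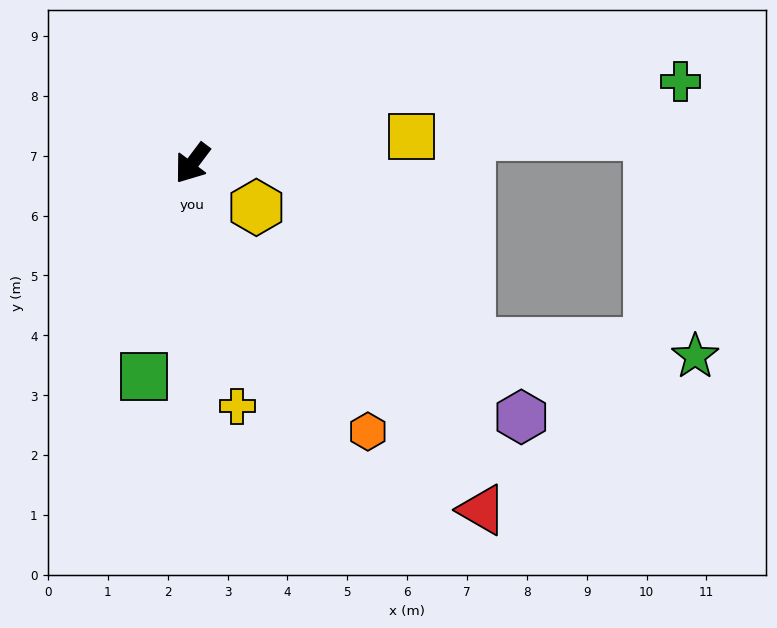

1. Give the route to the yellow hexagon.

turn left 92°, forward 1.3 m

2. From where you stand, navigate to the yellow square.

turn left 134°, forward 3.7 m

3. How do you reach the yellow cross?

turn left 47°, forward 4.1 m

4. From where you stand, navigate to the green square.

turn left 24°, forward 3.6 m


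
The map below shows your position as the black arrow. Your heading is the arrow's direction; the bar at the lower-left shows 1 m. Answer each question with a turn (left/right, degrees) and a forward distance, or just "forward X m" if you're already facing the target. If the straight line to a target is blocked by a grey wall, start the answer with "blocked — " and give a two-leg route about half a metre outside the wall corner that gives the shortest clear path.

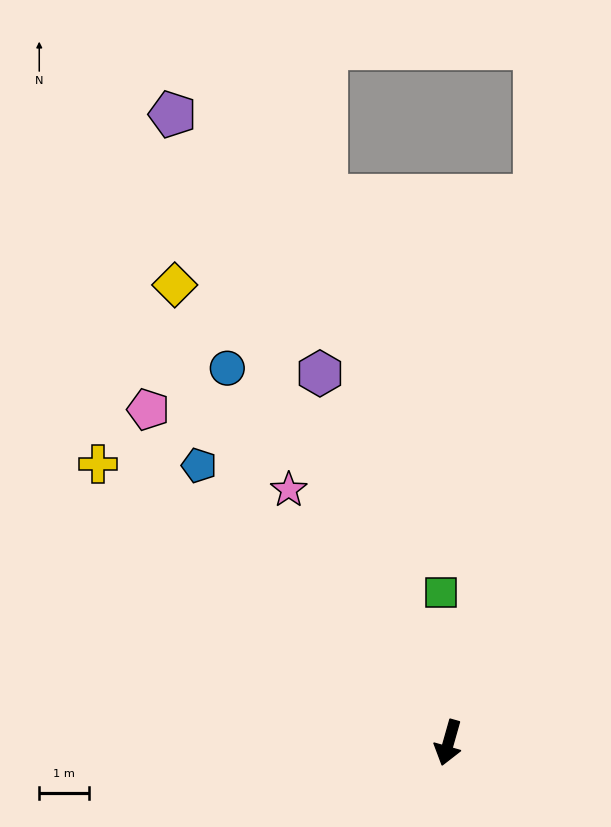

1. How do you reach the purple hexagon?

turn right 145°, forward 7.8 m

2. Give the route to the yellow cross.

turn right 113°, forward 8.9 m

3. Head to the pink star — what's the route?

turn right 132°, forward 6.0 m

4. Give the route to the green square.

turn right 161°, forward 3.0 m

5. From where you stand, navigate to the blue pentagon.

turn right 122°, forward 7.4 m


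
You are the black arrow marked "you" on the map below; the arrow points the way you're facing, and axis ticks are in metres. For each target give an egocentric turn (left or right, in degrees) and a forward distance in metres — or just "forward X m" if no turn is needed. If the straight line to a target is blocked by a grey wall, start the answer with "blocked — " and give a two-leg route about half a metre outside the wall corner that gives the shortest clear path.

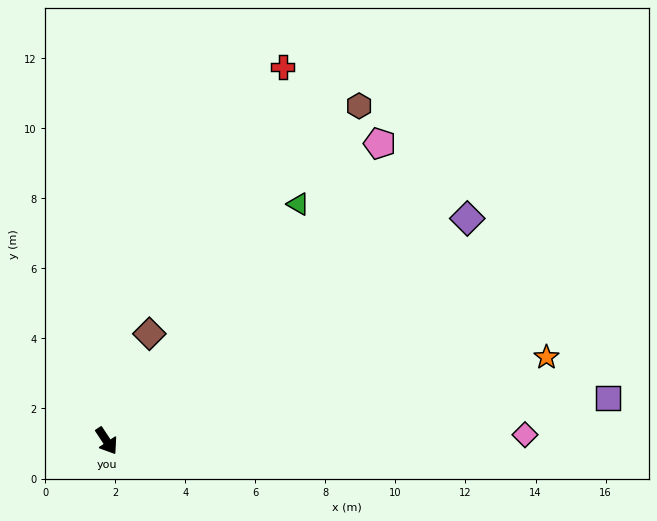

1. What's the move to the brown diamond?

turn left 125°, forward 3.3 m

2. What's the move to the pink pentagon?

turn left 104°, forward 11.5 m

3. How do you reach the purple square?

turn left 61°, forward 14.4 m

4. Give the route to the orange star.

turn left 67°, forward 12.8 m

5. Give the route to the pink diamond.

turn left 57°, forward 11.9 m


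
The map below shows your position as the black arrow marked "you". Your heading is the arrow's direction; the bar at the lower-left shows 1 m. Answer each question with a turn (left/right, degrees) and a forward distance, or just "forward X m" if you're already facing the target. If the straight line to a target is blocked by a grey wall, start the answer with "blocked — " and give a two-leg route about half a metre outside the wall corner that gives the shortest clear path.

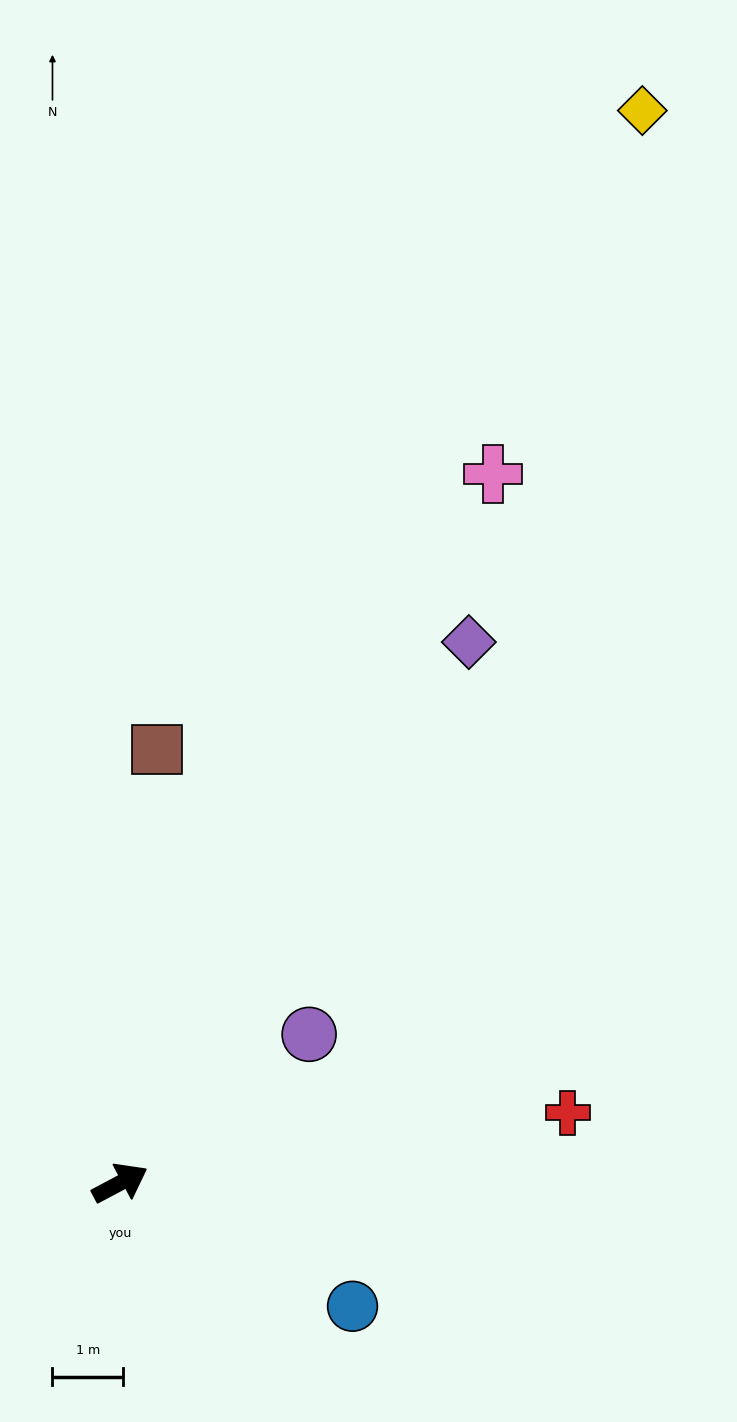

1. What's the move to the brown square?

turn left 57°, forward 6.2 m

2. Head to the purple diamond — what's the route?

turn left 29°, forward 9.1 m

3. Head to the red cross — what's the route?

turn right 19°, forward 6.4 m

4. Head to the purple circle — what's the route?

turn left 10°, forward 3.4 m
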